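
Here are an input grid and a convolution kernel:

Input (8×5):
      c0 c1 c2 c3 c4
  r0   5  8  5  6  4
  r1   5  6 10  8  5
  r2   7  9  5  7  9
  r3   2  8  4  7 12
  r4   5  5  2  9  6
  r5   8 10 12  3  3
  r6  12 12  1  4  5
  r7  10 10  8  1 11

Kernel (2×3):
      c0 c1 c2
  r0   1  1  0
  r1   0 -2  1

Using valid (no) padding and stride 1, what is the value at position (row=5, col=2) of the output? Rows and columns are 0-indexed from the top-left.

12

The receptive field on the input at this output position is [12 3 3 / 1 4 5]. Elementwise product with the kernel and sum: 12·1 + 3·1 + 4·-2 + 5·1.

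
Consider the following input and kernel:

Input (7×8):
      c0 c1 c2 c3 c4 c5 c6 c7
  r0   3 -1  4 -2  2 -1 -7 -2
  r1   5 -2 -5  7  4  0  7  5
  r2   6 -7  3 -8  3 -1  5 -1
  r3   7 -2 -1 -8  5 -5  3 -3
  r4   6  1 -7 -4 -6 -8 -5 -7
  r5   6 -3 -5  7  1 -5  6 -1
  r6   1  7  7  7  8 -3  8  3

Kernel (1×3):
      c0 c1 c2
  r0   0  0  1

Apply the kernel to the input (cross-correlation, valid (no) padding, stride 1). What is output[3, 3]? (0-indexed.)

The receptive field on the input at this output position is [-8 5 -5]. Elementwise product with the kernel and sum: -5·1.

-5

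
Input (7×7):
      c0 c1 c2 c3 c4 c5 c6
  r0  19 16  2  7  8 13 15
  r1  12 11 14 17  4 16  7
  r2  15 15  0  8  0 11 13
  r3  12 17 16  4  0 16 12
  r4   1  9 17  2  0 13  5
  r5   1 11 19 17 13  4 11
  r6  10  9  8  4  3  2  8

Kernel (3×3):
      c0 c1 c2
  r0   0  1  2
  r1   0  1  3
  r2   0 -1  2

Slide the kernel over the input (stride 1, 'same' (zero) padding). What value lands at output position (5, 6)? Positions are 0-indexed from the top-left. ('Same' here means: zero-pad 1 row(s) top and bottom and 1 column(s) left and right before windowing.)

8

The receptive field on the zero-padded input at this output position is [13 5 0 / 4 11 0 / 2 8 0]. Elementwise product with the kernel and sum: 5·1 + 0·2 + 11·1 + 0·3 + 8·-1 + 0·2.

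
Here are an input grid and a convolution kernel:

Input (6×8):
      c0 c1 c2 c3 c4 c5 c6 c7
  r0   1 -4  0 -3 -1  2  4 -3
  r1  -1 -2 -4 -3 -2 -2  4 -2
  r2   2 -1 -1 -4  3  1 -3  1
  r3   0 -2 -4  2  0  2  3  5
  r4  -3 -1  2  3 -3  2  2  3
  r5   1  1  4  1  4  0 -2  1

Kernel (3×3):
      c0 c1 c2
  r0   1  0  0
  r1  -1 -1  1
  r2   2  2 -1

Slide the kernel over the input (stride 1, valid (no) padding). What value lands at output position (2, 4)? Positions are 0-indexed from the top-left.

0

The receptive field on the input at this output position is [3 1 -3 / 0 2 3 / -3 2 2]. Elementwise product with the kernel and sum: 3·1 + 0·-1 + 2·-1 + 3·1 + -3·2 + 2·2 + 2·-1.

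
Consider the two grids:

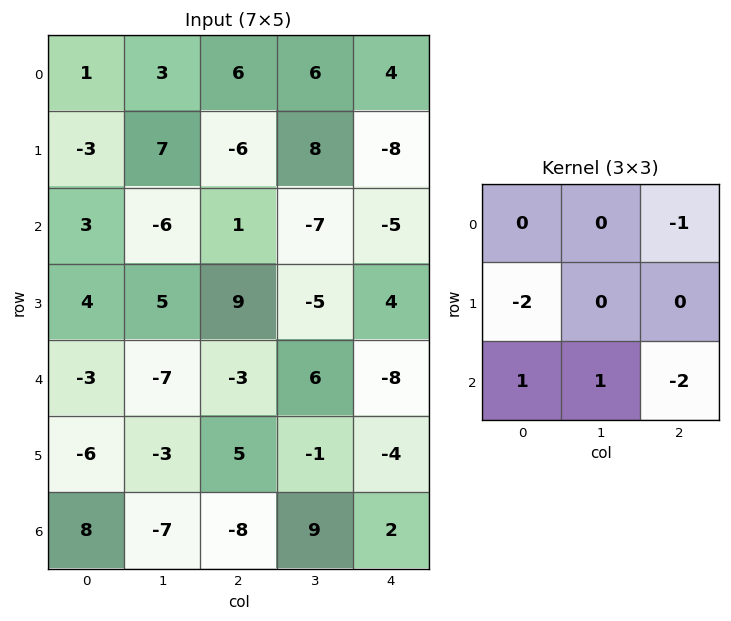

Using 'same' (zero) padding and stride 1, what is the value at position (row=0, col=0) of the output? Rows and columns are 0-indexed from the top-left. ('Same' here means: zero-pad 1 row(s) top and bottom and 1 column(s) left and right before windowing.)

-17

The receptive field on the zero-padded input at this output position is [0 0 0 / 0 1 3 / 0 -3 7]. Elementwise product with the kernel and sum: 0·-1 + 0·-2 + 0·1 + -3·1 + 7·-2.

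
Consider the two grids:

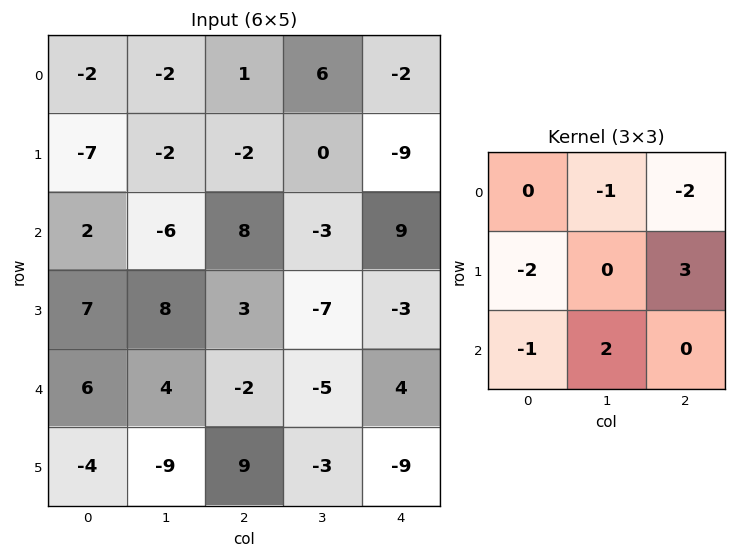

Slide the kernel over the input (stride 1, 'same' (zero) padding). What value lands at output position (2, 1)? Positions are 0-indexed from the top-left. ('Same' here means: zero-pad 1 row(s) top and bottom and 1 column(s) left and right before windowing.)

The receptive field on the zero-padded input at this output position is [-7 -2 -2 / 2 -6 8 / 7 8 3]. Elementwise product with the kernel and sum: -2·-1 + -2·-2 + 2·-2 + 8·3 + 7·-1 + 8·2.

35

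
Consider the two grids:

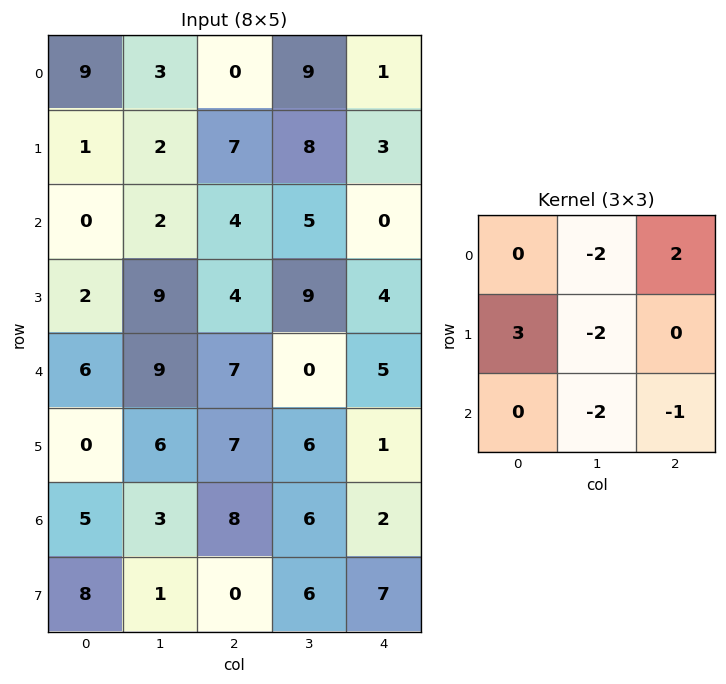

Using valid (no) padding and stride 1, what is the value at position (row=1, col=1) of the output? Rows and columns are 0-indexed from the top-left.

The receptive field on the input at this output position is [2 7 8 / 2 4 5 / 9 4 9]. Elementwise product with the kernel and sum: 7·-2 + 8·2 + 2·3 + 4·-2 + 4·-2 + 9·-1.

-17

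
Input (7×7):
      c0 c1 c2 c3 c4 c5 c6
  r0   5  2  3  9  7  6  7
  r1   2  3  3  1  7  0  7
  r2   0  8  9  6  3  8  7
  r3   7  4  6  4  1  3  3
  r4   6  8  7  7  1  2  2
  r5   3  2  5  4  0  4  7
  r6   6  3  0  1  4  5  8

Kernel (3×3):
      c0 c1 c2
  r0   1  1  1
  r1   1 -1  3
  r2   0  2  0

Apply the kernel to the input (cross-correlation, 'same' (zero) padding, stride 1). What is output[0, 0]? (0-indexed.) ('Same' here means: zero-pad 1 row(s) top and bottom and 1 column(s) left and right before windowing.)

The receptive field on the zero-padded input at this output position is [0 0 0 / 0 5 2 / 0 2 3]. Elementwise product with the kernel and sum: 0·1 + 0·1 + 0·1 + 0·1 + 5·-1 + 2·3 + 2·2.

5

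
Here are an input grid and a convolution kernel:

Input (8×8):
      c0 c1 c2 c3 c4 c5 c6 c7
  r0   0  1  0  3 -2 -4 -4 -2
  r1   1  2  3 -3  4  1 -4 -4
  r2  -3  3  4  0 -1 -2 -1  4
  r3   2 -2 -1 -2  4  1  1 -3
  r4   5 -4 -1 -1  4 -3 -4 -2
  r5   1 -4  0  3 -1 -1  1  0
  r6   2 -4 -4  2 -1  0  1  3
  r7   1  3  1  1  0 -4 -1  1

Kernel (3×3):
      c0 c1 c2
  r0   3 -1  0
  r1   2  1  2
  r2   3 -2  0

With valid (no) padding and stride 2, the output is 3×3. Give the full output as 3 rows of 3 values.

-6 20 0
11 15 28
31 -17 11

Output[0,0]: The receptive field on the input at this output position is [0 1 0 / 1 2 3 / -3 3 4]. Elementwise product with the kernel and sum: 0·3 + 1·-1 + 1·2 + 2·1 + 3·2 + -3·3 + 3·-2.
Output[0,1]: The receptive field on the input at this output position is [0 3 -2 / 3 -3 4 / 4 0 -1]. Elementwise product with the kernel and sum: 0·3 + 3·-1 + 3·2 + -3·1 + 4·2 + 4·3 + 0·-2.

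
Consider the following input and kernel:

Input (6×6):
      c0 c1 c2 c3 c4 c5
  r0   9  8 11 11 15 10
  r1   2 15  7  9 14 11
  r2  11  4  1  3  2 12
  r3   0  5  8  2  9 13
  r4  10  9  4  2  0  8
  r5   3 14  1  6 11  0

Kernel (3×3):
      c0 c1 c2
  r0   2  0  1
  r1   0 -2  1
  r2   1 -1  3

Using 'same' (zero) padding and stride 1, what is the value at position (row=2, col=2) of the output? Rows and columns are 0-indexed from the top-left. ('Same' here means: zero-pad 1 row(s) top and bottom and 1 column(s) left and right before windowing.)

43

The receptive field on the zero-padded input at this output position is [15 7 9 / 4 1 3 / 5 8 2]. Elementwise product with the kernel and sum: 15·2 + 9·1 + 1·-2 + 3·1 + 5·1 + 8·-1 + 2·3.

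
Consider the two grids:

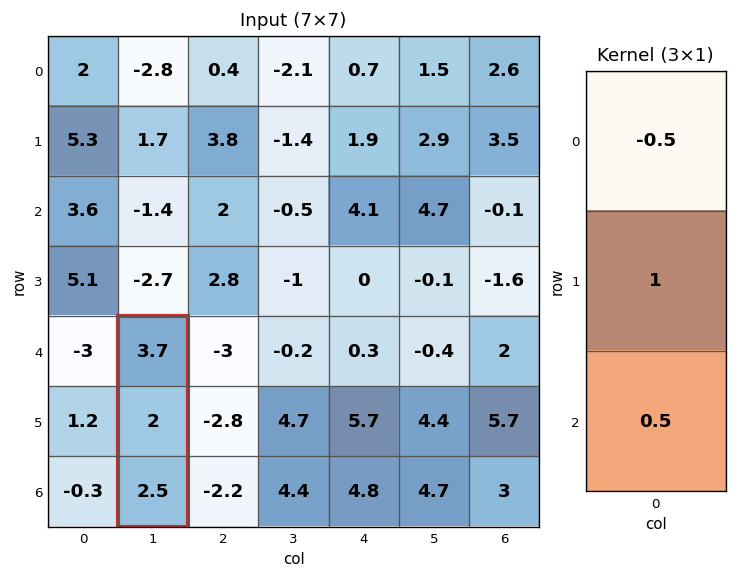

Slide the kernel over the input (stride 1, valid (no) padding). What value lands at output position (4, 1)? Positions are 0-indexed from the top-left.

1.4

The receptive field on the input at this output position is [3.7 / 2 / 2.5]. Elementwise product with the kernel and sum: 3.7·-0.5 + 2·1 + 2.5·0.5.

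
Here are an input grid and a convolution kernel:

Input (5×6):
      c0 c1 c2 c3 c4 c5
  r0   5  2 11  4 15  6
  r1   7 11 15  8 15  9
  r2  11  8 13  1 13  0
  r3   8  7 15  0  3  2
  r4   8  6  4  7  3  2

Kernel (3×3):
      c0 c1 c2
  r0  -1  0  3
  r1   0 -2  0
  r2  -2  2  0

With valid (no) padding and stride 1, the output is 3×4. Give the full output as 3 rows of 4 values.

Output[0,0]: The receptive field on the input at this output position is [5 2 11 / 7 11 15 / 11 8 13]. Elementwise product with the kernel and sum: 5·-1 + 11·3 + 11·-2 + 11·-2 + 8·2.
Output[0,1]: The receptive field on the input at this output position is [2 11 4 / 11 15 8 / 8 13 1]. Elementwise product with the kernel and sum: 2·-1 + 4·3 + 15·-2 + 8·-2 + 13·2.

0 -10 -6 8
20 3 -2 -1
10 -39 32 -15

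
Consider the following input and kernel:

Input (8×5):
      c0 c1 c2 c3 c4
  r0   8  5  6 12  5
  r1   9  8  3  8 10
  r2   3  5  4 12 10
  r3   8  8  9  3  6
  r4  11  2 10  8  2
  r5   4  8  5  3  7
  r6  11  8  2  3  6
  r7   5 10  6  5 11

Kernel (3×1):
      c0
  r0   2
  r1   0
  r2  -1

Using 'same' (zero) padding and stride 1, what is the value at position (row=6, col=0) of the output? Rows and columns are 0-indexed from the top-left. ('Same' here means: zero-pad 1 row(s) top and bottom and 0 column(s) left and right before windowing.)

3

The receptive field on the zero-padded input at this output position is [4 / 11 / 5]. Elementwise product with the kernel and sum: 4·2 + 5·-1.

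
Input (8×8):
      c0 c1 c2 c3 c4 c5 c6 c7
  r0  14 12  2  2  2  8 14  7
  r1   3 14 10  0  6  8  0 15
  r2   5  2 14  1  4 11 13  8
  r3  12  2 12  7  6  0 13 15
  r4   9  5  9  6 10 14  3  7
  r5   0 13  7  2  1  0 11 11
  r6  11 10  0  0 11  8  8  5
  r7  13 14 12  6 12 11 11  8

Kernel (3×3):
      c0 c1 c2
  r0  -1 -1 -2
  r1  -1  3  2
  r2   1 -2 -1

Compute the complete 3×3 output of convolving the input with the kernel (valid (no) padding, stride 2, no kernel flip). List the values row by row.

Output[0,0]: The receptive field on the input at this output position is [14 12 2 / 3 14 10 / 5 2 14]. Elementwise product with the kernel and sum: 14·-1 + 12·-1 + 2·-2 + 3·-1 + 14·3 + 10·2 + 5·1 + 2·-2 + 14·-1.
Output[0,1]: The receptive field on the input at this output position is [2 2 2 / 10 0 6 / 14 1 4]. Elementwise product with the kernel and sum: 2·-1 + 2·-1 + 2·-2 + 10·-1 + 0·3 + 6·2 + 14·1 + 1·-2 + 4·-1.

16 2 -51
-27 -15 -42
12 -45 -22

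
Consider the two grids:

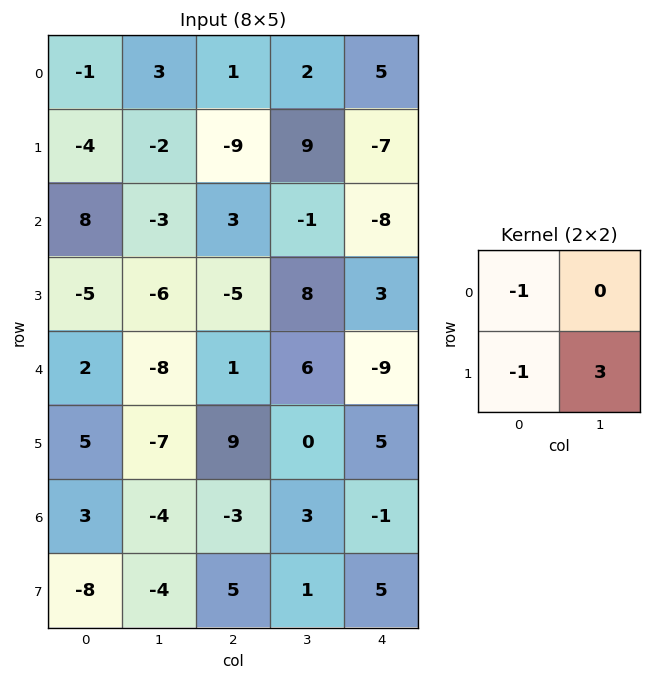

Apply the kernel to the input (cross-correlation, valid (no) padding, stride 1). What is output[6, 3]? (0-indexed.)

11

The receptive field on the input at this output position is [3 -1 / 1 5]. Elementwise product with the kernel and sum: 3·-1 + 1·-1 + 5·3.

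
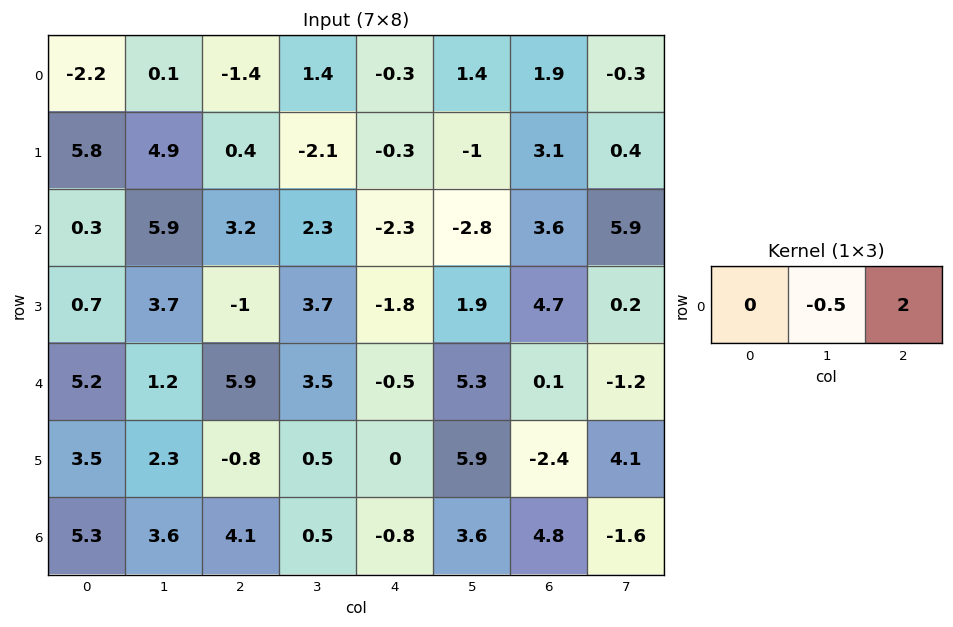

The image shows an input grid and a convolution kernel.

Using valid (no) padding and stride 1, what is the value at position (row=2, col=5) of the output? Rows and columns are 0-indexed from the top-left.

10

The receptive field on the input at this output position is [-2.8 3.6 5.9]. Elementwise product with the kernel and sum: 3.6·-0.5 + 5.9·2.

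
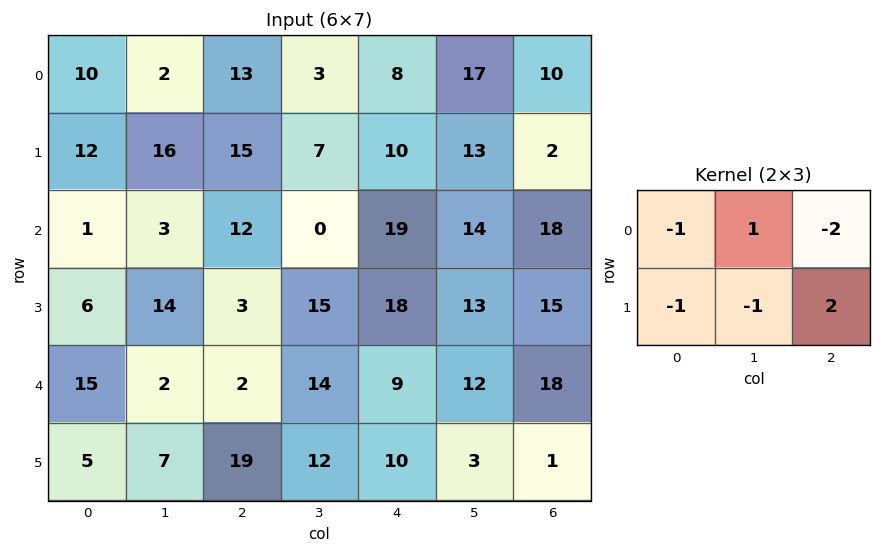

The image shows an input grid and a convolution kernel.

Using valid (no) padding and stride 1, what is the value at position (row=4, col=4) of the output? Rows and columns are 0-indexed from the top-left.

-44

The receptive field on the input at this output position is [9 12 18 / 10 3 1]. Elementwise product with the kernel and sum: 9·-1 + 12·1 + 18·-2 + 10·-1 + 3·-1 + 1·2.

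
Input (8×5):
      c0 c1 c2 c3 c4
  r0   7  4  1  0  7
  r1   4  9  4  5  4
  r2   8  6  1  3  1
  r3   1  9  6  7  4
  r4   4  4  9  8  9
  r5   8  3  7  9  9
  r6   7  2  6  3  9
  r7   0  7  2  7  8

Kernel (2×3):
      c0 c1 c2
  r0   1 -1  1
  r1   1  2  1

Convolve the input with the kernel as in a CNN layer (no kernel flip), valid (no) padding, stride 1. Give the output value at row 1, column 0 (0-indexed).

20

The receptive field on the input at this output position is [4 9 4 / 8 6 1]. Elementwise product with the kernel and sum: 4·1 + 9·-1 + 4·1 + 8·1 + 6·2 + 1·1.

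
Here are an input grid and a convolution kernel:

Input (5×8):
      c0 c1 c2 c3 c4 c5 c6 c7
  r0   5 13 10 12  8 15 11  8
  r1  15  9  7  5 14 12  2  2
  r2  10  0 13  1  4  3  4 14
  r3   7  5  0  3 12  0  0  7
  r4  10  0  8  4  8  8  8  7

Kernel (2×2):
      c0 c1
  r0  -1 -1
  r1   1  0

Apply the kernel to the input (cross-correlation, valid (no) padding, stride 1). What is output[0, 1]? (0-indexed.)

The receptive field on the input at this output position is [13 10 / 9 7]. Elementwise product with the kernel and sum: 13·-1 + 10·-1 + 9·1.

-14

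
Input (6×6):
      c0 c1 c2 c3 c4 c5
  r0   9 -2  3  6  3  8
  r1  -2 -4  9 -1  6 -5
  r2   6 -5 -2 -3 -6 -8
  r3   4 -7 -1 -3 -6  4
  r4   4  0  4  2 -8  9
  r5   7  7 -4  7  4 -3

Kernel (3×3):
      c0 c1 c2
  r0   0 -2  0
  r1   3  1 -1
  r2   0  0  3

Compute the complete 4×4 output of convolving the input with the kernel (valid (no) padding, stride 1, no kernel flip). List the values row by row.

-21 -17 -10 -22
20 -41 -19 -7
28 -9 -18 20
10 25 40 -8

Output[0,0]: The receptive field on the input at this output position is [9 -2 3 / -2 -4 9 / 6 -5 -2]. Elementwise product with the kernel and sum: -2·-2 + -2·3 + -4·1 + 9·-1 + -2·3.
Output[0,1]: The receptive field on the input at this output position is [-2 3 6 / -4 9 -1 / -5 -2 -3]. Elementwise product with the kernel and sum: 3·-2 + -4·3 + 9·1 + -1·-1 + -3·3.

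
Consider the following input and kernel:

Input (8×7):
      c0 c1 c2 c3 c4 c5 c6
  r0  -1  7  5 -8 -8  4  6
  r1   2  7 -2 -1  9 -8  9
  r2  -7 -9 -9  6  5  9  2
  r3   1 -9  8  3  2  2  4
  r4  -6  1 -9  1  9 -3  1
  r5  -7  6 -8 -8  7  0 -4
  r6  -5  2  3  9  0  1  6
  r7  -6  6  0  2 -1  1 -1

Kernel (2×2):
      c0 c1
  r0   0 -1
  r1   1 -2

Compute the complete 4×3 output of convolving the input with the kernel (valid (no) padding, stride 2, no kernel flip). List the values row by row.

-19 8 21
28 -4 -11
-20 7 10
-20 -13 -4

Output[0,0]: The receptive field on the input at this output position is [-1 7 / 2 7]. Elementwise product with the kernel and sum: 7·-1 + 2·1 + 7·-2.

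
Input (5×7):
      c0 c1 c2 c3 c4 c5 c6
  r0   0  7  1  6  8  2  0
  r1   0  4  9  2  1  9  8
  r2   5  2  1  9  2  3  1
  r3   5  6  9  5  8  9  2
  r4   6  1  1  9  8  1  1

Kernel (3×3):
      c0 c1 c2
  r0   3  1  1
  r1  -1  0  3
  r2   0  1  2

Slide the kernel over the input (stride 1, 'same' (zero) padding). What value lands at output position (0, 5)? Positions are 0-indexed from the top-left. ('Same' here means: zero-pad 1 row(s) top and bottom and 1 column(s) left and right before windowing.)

17

The receptive field on the zero-padded input at this output position is [0 0 0 / 8 2 0 / 1 9 8]. Elementwise product with the kernel and sum: 0·3 + 0·1 + 0·1 + 8·-1 + 0·3 + 9·1 + 8·2.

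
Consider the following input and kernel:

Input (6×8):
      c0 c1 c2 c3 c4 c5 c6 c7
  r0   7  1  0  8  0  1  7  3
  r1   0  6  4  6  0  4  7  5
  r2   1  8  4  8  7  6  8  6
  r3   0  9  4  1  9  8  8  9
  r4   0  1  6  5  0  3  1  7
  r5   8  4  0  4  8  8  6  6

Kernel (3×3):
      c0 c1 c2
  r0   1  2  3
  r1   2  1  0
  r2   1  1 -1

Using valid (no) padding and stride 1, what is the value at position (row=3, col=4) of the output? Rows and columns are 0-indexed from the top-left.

The receptive field on the input at this output position is [9 8 8 / 0 3 1 / 8 8 6]. Elementwise product with the kernel and sum: 9·1 + 8·2 + 8·3 + 0·2 + 3·1 + 8·1 + 8·1 + 6·-1.

62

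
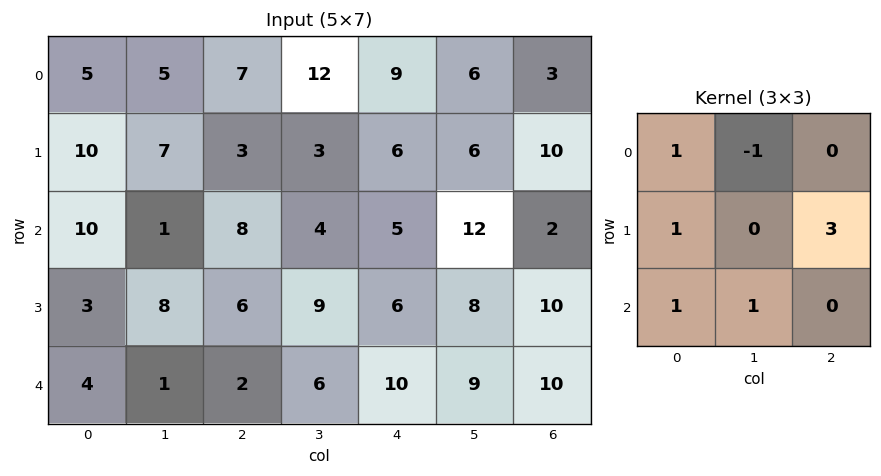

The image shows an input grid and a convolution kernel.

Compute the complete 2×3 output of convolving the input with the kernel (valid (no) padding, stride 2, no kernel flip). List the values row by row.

Output[0,0]: The receptive field on the input at this output position is [5 5 7 / 10 7 3 / 10 1 8]. Elementwise product with the kernel and sum: 5·1 + 5·-1 + 10·1 + 3·3 + 10·1 + 1·1.
Output[0,1]: The receptive field on the input at this output position is [7 12 9 / 3 3 6 / 8 4 5]. Elementwise product with the kernel and sum: 7·1 + 12·-1 + 3·1 + 6·3 + 8·1 + 4·1.

30 28 56
35 36 48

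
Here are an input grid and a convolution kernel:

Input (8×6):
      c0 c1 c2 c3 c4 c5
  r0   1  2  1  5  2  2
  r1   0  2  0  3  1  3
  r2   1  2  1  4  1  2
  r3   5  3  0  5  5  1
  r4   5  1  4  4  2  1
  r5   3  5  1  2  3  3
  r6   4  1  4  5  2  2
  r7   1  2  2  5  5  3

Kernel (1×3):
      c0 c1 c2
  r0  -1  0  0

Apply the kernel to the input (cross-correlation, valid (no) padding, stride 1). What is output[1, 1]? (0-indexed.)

-2

The receptive field on the input at this output position is [2 0 3]. Elementwise product with the kernel and sum: 2·-1.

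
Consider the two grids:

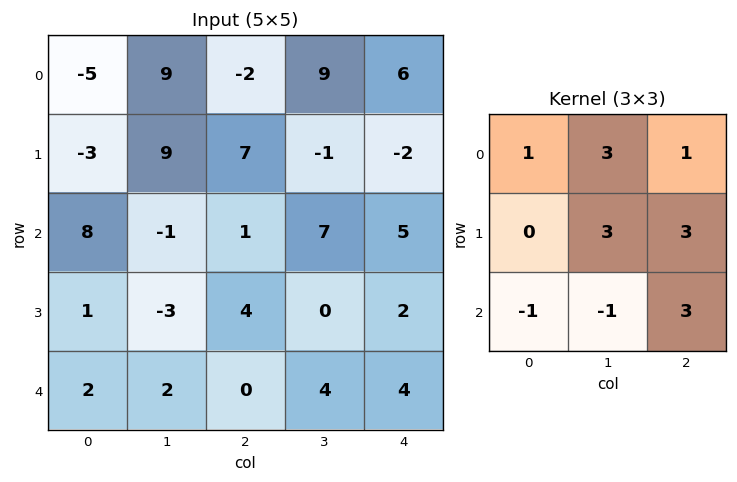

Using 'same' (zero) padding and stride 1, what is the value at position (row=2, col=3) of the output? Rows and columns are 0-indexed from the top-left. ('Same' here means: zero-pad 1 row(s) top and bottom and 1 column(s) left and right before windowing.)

The receptive field on the zero-padded input at this output position is [7 -1 -2 / 1 7 5 / 4 0 2]. Elementwise product with the kernel and sum: 7·1 + -1·3 + -2·1 + 7·3 + 5·3 + 4·-1 + 0·-1 + 2·3.

40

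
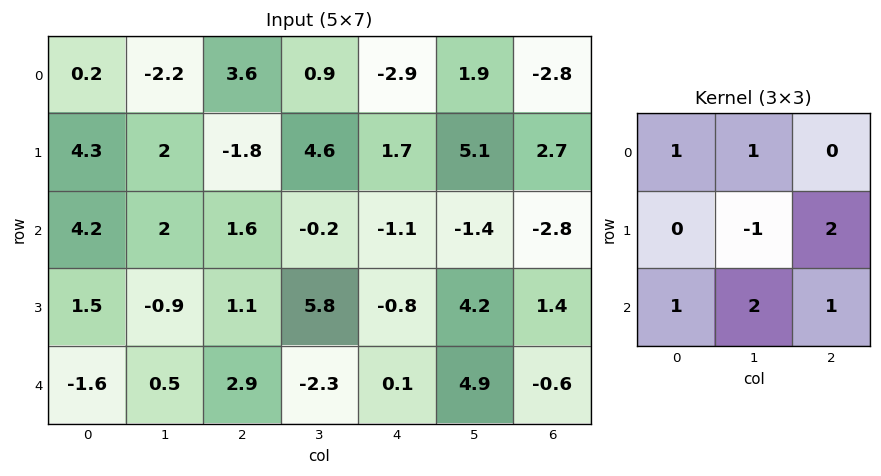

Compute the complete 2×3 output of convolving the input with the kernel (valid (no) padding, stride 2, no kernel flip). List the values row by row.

Output[0,0]: The receptive field on the input at this output position is [0.2 -2.2 3.6 / 4.3 2 -1.8 / 4.2 2 1.6]. Elementwise product with the kernel and sum: 0.2·1 + -2.2·1 + 2·-1 + -1.8·2 + 4.2·1 + 2·2 + 1.6·1.

2.2 3.4 -7.4
11.6 -7.6 5.4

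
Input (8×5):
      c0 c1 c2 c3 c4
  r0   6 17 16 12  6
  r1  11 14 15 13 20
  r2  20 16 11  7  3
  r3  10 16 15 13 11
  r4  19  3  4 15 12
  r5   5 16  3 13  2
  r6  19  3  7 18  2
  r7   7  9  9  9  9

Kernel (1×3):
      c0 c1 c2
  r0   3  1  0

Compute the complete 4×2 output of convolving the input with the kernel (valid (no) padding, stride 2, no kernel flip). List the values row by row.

35 60
76 40
60 27
60 39

Output[0,0]: The receptive field on the input at this output position is [6 17 16]. Elementwise product with the kernel and sum: 6·3 + 17·1.
Output[0,1]: The receptive field on the input at this output position is [16 12 6]. Elementwise product with the kernel and sum: 16·3 + 12·1.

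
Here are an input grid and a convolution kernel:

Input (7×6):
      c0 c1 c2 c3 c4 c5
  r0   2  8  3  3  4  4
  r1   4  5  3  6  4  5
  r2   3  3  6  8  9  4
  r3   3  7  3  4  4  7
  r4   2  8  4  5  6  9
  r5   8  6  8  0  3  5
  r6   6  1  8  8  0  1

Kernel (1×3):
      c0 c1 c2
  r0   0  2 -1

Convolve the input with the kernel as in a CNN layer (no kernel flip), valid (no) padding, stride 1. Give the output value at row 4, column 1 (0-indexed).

3

The receptive field on the input at this output position is [8 4 5]. Elementwise product with the kernel and sum: 4·2 + 5·-1.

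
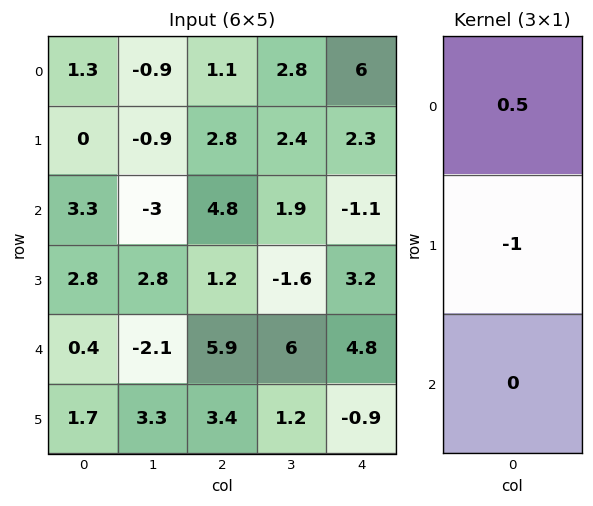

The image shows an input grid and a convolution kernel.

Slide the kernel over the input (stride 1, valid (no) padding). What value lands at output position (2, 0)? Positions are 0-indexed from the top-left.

-1.15

The receptive field on the input at this output position is [3.3 / 2.8 / 0.4]. Elementwise product with the kernel and sum: 3.3·0.5 + 2.8·-1.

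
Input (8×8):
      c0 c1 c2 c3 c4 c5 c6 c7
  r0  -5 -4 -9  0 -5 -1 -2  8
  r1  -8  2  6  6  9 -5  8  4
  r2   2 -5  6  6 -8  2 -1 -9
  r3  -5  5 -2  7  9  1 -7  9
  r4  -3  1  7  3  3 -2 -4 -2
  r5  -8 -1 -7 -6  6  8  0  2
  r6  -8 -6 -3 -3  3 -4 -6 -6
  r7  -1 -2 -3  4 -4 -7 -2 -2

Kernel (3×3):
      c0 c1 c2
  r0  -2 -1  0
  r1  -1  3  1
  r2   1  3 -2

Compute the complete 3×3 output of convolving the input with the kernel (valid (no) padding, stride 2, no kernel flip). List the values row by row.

Output[0,0]: The receptive field on the input at this output position is [-5 -4 -9 / -8 2 6 / 2 -5 6]. Elementwise product with the kernel and sum: -5·-2 + -4·-1 + -8·-1 + 2·3 + 6·1 + 2·1 + -5·3 + 6·-2.
Output[0,1]: The receptive field on the input at this output position is [-9 0 -5 / 6 6 9 / 6 6 -8]. Elementwise product with the kernel and sum: -9·-2 + 0·-1 + 6·-1 + 6·3 + 9·1 + 6·1 + 6·3 + -8·-2.

9 79 -5
5 24 6
-17 -40 17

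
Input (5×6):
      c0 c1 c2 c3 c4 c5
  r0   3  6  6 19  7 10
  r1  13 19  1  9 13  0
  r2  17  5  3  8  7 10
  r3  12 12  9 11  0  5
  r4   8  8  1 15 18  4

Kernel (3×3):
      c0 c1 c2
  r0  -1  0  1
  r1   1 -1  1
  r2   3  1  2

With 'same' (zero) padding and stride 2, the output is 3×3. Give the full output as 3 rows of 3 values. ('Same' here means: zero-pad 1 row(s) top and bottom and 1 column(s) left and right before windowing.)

54 95 62
43 67 45
12 21 -5

Output[0,0]: The receptive field on the zero-padded input at this output position is [0 0 0 / 0 3 6 / 0 13 19]. Elementwise product with the kernel and sum: 0·-1 + 0·1 + 0·1 + 3·-1 + 6·1 + 0·3 + 13·1 + 19·2.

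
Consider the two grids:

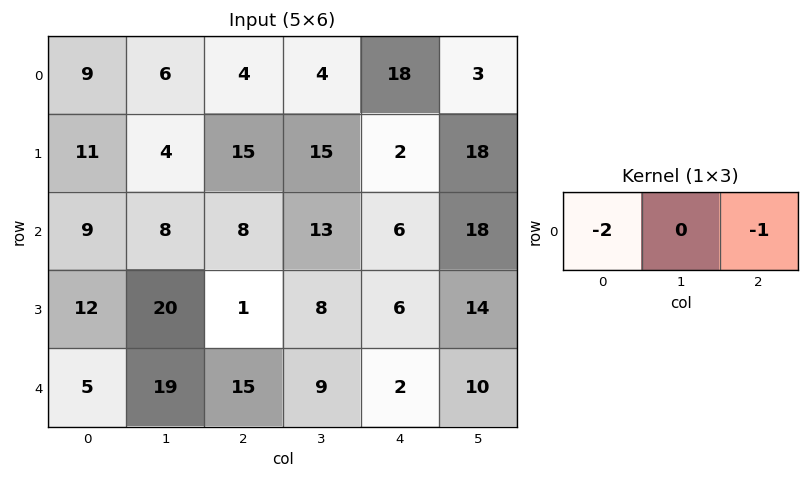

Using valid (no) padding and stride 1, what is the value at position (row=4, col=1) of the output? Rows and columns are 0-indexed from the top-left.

-47

The receptive field on the input at this output position is [19 15 9]. Elementwise product with the kernel and sum: 19·-2 + 9·-1.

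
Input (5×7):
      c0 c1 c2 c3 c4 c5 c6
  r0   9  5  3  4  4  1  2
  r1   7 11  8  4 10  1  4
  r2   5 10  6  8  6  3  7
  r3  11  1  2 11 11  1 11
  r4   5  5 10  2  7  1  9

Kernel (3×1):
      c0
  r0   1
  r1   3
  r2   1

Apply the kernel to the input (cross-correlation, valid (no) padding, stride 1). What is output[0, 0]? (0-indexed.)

35

The receptive field on the input at this output position is [9 / 7 / 5]. Elementwise product with the kernel and sum: 9·1 + 7·3 + 5·1.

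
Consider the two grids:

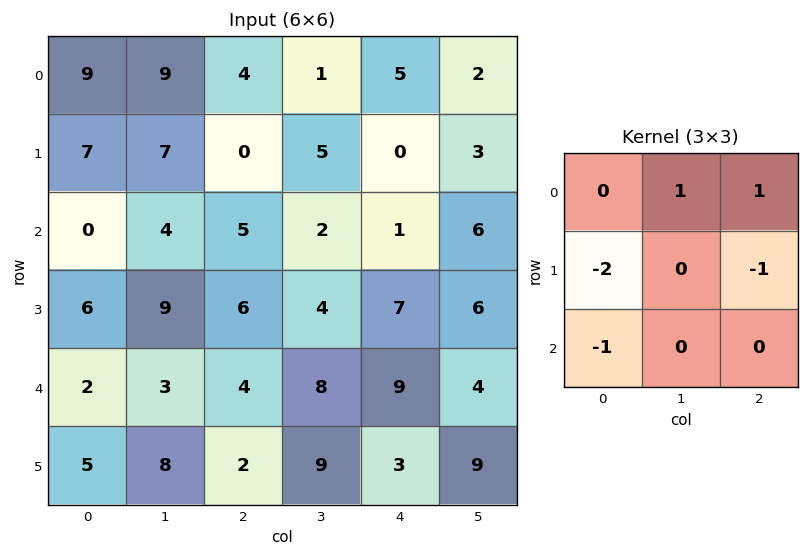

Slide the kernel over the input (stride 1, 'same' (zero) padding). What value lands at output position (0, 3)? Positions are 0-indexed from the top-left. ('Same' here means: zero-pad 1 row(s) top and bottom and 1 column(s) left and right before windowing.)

The receptive field on the zero-padded input at this output position is [0 0 0 / 4 1 5 / 0 5 0]. Elementwise product with the kernel and sum: 0·1 + 0·1 + 4·-2 + 5·-1 + 0·-1.

-13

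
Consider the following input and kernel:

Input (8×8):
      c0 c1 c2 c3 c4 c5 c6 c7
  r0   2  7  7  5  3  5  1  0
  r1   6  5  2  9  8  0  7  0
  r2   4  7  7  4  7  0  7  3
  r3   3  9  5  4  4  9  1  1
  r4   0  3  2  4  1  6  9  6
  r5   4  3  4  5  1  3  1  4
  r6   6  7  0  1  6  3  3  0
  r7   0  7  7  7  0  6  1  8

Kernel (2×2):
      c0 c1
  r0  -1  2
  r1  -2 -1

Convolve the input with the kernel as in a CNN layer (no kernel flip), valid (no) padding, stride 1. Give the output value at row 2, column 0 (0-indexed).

The receptive field on the input at this output position is [4 7 / 3 9]. Elementwise product with the kernel and sum: 4·-1 + 7·2 + 3·-2 + 9·-1.

-5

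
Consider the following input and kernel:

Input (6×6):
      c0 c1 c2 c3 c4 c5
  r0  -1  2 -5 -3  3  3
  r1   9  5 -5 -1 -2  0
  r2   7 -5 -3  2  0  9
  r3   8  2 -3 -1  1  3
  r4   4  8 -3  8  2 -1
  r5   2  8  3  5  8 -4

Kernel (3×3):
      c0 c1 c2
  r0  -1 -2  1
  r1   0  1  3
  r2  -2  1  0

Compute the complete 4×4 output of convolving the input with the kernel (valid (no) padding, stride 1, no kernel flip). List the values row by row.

-37 4 15 -6
-52 0 12 35
-7 -12 15 3
-12 11 19 -1

Output[0,0]: The receptive field on the input at this output position is [-1 2 -5 / 9 5 -5 / 7 -5 -3]. Elementwise product with the kernel and sum: -1·-1 + 2·-2 + -5·1 + 5·1 + -5·3 + 7·-2 + -5·1.
Output[0,1]: The receptive field on the input at this output position is [2 -5 -3 / 5 -5 -1 / -5 -3 2]. Elementwise product with the kernel and sum: 2·-1 + -5·-2 + -3·1 + -5·1 + -1·3 + -5·-2 + -3·1.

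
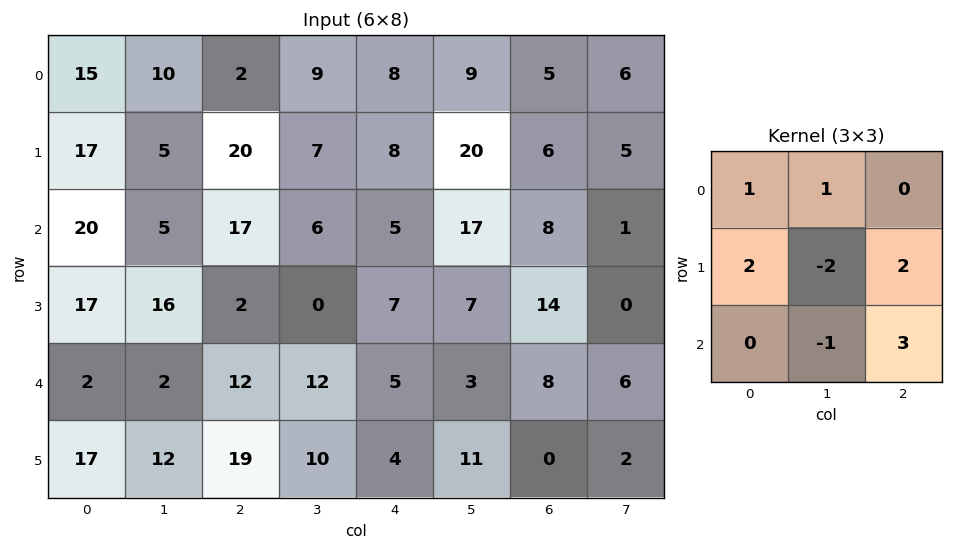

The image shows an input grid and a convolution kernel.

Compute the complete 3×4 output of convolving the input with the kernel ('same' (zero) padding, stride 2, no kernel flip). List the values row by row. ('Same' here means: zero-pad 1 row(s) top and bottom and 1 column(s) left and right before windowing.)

Output[0,0]: The receptive field on the zero-padded input at this output position is [0 0 0 / 0 15 10 / 0 17 5]. Elementwise product with the kernel and sum: 0·1 + 0·1 + 0·2 + 15·-2 + 10·2 + 17·-1 + 5·3.

-12 35 72 29
18 11 65 32
36 33 56 29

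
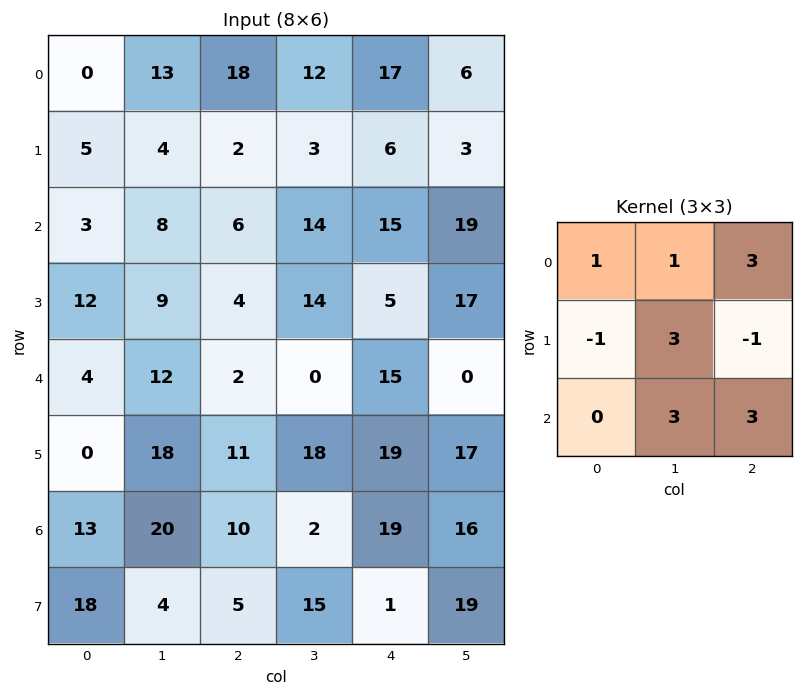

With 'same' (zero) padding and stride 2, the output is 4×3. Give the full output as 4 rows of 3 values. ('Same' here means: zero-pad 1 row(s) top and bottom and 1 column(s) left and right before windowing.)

14 44 60
81 65 96
93 136 223
139 151 187

Output[0,0]: The receptive field on the zero-padded input at this output position is [0 0 0 / 0 0 13 / 0 5 4]. Elementwise product with the kernel and sum: 0·1 + 0·1 + 0·3 + 0·-1 + 0·3 + 13·-1 + 5·3 + 4·3.
Output[0,1]: The receptive field on the zero-padded input at this output position is [0 0 0 / 13 18 12 / 4 2 3]. Elementwise product with the kernel and sum: 0·1 + 0·1 + 0·3 + 13·-1 + 18·3 + 12·-1 + 2·3 + 3·3.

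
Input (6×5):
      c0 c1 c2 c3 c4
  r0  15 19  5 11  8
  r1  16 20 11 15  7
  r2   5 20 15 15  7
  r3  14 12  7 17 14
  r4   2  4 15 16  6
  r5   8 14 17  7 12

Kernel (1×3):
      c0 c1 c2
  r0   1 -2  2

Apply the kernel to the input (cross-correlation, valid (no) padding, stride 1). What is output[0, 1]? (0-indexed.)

The receptive field on the input at this output position is [19 5 11]. Elementwise product with the kernel and sum: 19·1 + 5·-2 + 11·2.

31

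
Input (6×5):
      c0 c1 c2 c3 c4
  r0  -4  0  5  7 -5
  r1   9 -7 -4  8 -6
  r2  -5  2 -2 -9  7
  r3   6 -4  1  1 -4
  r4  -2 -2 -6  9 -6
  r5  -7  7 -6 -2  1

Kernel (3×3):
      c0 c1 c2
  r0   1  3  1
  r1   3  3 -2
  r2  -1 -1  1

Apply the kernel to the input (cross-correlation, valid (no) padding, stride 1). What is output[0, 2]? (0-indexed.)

63

The receptive field on the input at this output position is [5 7 -5 / -4 8 -6 / -2 -9 7]. Elementwise product with the kernel and sum: 5·1 + 7·3 + -5·1 + -4·3 + 8·3 + -6·-2 + -2·-1 + -9·-1 + 7·1.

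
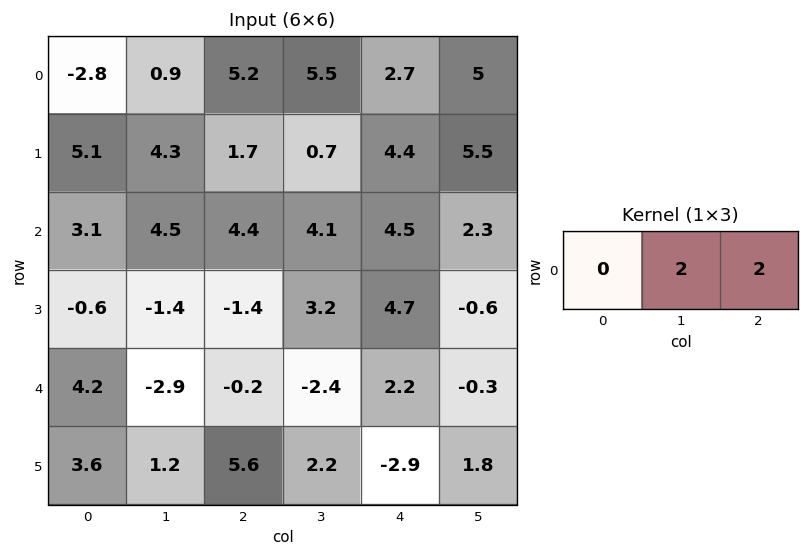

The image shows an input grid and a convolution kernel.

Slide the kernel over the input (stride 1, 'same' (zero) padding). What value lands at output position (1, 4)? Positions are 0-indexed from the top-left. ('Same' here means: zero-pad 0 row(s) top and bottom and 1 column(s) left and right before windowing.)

19.8

The receptive field on the zero-padded input at this output position is [0.7 4.4 5.5]. Elementwise product with the kernel and sum: 4.4·2 + 5.5·2.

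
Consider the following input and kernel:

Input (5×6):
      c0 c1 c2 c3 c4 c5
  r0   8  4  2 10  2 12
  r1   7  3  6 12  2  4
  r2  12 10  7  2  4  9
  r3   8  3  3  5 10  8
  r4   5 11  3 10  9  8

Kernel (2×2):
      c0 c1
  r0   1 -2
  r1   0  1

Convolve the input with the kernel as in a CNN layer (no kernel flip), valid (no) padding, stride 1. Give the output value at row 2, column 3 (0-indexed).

The receptive field on the input at this output position is [2 4 / 5 10]. Elementwise product with the kernel and sum: 2·1 + 4·-2 + 10·1.

4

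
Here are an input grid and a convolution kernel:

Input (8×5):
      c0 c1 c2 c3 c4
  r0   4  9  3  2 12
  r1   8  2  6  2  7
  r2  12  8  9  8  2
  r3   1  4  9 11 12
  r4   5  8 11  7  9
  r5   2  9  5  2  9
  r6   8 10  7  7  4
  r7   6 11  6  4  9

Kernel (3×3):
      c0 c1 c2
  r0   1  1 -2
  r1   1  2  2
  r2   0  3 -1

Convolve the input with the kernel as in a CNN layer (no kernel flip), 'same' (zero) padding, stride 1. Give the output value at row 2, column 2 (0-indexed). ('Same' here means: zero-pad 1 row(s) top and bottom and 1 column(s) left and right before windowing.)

62

The receptive field on the zero-padded input at this output position is [2 6 2 / 8 9 8 / 4 9 11]. Elementwise product with the kernel and sum: 2·1 + 6·1 + 2·-2 + 8·1 + 9·2 + 8·2 + 9·3 + 11·-1.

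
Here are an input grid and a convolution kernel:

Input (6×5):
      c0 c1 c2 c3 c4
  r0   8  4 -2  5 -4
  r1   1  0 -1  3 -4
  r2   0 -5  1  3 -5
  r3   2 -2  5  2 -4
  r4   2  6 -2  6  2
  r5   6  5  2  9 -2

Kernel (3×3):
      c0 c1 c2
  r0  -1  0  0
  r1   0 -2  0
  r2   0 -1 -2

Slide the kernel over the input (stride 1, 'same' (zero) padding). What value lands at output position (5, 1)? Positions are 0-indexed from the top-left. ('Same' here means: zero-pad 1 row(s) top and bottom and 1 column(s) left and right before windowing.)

The receptive field on the zero-padded input at this output position is [2 6 -2 / 6 5 2 / 0 0 0]. Elementwise product with the kernel and sum: 2·-1 + 5·-2 + 0·-1 + 0·-2.

-12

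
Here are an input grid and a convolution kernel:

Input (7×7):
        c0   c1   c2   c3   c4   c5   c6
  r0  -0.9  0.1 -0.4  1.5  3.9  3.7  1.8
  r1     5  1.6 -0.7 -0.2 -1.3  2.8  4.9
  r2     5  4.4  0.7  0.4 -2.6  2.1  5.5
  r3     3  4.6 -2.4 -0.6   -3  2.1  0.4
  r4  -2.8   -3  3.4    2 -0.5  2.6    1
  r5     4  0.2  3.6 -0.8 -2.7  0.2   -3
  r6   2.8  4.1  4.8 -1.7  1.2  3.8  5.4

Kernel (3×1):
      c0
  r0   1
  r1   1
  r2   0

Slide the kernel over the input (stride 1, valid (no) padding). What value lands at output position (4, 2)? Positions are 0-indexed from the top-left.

7

The receptive field on the input at this output position is [3.4 / 3.6 / 4.8]. Elementwise product with the kernel and sum: 3.4·1 + 3.6·1.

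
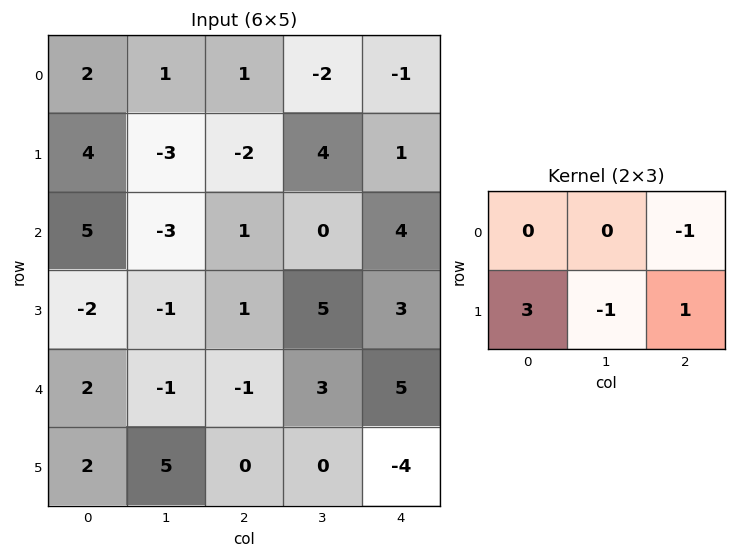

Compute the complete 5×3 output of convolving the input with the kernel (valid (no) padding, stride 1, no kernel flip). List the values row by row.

Output[0,0]: The receptive field on the input at this output position is [2 1 1 / 4 -3 -2]. Elementwise product with the kernel and sum: 1·-1 + 4·3 + -3·-1 + -2·1.

12 -1 -8
21 -14 6
-5 1 -3
5 -4 -4
2 12 -9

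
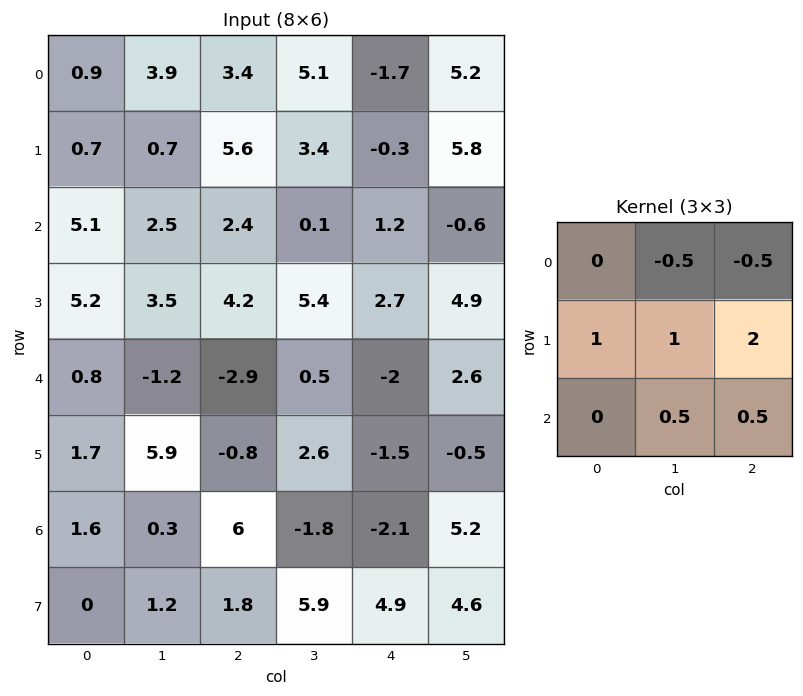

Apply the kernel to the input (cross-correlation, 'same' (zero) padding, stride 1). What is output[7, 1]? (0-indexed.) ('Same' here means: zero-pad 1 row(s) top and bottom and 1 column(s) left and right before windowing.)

1.65

The receptive field on the zero-padded input at this output position is [1.6 0.3 6 / 0 1.2 1.8 / 0 0 0]. Elementwise product with the kernel and sum: 0.3·-0.5 + 6·-0.5 + 0·1 + 1.2·1 + 1.8·2 + 0·0.5 + 0·0.5.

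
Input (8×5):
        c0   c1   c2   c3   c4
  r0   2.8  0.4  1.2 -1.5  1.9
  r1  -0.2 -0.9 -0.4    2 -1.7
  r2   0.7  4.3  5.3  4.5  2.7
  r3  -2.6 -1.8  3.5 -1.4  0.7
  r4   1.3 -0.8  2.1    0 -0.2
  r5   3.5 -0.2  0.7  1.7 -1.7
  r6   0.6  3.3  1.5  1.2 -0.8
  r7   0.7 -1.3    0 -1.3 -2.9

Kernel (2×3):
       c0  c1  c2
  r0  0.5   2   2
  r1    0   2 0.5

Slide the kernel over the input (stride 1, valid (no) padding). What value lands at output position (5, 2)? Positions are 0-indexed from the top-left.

2.35

The receptive field on the input at this output position is [0.7 1.7 -1.7 / 1.5 1.2 -0.8]. Elementwise product with the kernel and sum: 0.7·0.5 + 1.7·2 + -1.7·2 + 1.2·2 + -0.8·0.5.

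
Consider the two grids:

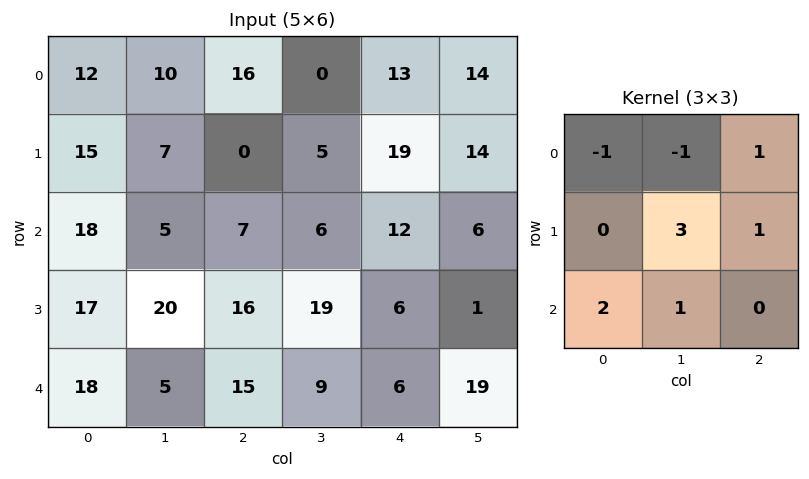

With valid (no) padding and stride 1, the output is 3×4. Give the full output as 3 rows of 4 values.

56 -4 51 96
54 81 95 76
101 86 101 31

Output[0,0]: The receptive field on the input at this output position is [12 10 16 / 15 7 0 / 18 5 7]. Elementwise product with the kernel and sum: 12·-1 + 10·-1 + 16·1 + 7·3 + 0·1 + 18·2 + 5·1.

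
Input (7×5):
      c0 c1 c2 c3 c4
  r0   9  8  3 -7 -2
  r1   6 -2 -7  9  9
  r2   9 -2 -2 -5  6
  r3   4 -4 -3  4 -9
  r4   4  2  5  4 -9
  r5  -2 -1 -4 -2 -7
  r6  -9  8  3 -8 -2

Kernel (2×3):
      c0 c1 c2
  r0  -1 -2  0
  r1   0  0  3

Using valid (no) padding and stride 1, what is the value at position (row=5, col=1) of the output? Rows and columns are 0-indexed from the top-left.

-15

The receptive field on the input at this output position is [-1 -4 -2 / 8 3 -8]. Elementwise product with the kernel and sum: -1·-1 + -4·-2 + -8·3.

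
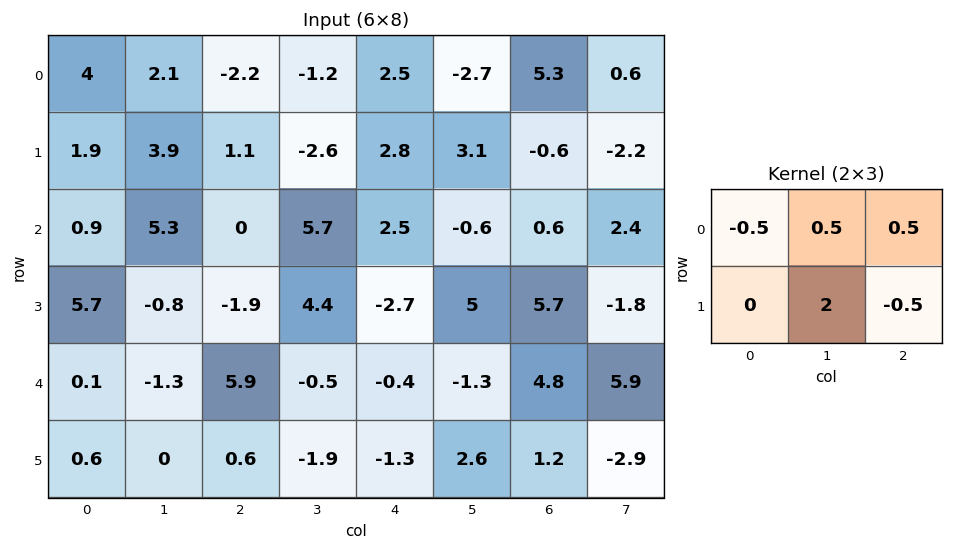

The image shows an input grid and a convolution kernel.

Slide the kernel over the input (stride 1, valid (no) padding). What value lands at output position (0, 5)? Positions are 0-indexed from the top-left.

4.2

The receptive field on the input at this output position is [-2.7 5.3 0.6 / 3.1 -0.6 -2.2]. Elementwise product with the kernel and sum: -2.7·-0.5 + 5.3·0.5 + 0.6·0.5 + -0.6·2 + -2.2·-0.5.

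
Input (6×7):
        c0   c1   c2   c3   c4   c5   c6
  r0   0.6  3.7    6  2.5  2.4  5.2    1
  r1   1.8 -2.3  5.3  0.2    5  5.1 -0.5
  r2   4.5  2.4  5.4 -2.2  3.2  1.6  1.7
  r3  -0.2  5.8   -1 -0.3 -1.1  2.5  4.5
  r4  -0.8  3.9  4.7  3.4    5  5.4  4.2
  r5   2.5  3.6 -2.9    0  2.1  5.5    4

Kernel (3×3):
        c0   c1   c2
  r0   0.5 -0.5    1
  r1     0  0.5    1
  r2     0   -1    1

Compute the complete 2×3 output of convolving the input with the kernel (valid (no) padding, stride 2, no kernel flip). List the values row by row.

11.6 14.65 1.75
9.15 7.35 7.05

Output[0,0]: The receptive field on the input at this output position is [0.6 3.7 6 / 1.8 -2.3 5.3 / 4.5 2.4 5.4]. Elementwise product with the kernel and sum: 0.6·0.5 + 3.7·-0.5 + 6·1 + -2.3·0.5 + 5.3·1 + 2.4·-1 + 5.4·1.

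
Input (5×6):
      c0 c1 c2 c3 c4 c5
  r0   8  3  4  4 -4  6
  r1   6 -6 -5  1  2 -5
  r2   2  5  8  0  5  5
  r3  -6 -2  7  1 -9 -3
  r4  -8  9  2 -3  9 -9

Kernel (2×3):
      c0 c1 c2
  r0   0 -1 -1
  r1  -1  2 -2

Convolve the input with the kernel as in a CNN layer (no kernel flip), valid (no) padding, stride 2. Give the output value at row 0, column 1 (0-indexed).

The receptive field on the input at this output position is [4 4 -4 / -5 1 2]. Elementwise product with the kernel and sum: 4·-1 + -4·-1 + -5·-1 + 1·2 + 2·-2.

3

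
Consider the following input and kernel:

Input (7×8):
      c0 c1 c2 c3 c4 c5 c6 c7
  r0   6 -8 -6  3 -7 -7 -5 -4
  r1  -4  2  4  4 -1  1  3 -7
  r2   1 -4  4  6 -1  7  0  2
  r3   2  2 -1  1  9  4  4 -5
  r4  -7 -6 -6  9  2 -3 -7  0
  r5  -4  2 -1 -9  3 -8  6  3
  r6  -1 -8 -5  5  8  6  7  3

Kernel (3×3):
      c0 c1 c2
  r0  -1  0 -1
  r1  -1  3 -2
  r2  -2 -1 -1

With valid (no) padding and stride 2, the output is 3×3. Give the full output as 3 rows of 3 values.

0 10 5
27 -16 2
40 -31 -63

Output[0,0]: The receptive field on the input at this output position is [6 -8 -6 / -4 2 4 / 1 -4 4]. Elementwise product with the kernel and sum: 6·-1 + -6·-1 + -4·-1 + 2·3 + 4·-2 + 1·-2 + -4·-1 + 4·-1.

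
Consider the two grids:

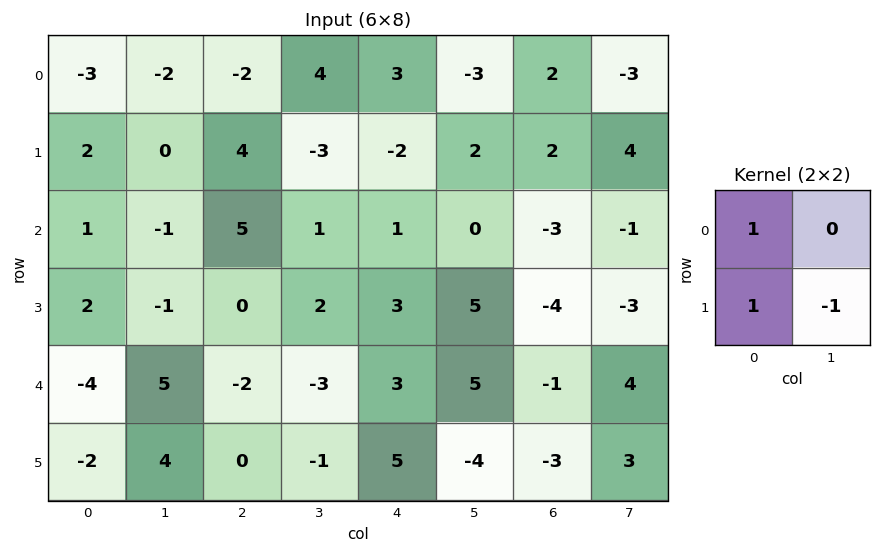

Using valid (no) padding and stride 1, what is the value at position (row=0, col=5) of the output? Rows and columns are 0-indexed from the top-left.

The receptive field on the input at this output position is [-3 2 / 2 2]. Elementwise product with the kernel and sum: -3·1 + 2·1 + 2·-1.

-3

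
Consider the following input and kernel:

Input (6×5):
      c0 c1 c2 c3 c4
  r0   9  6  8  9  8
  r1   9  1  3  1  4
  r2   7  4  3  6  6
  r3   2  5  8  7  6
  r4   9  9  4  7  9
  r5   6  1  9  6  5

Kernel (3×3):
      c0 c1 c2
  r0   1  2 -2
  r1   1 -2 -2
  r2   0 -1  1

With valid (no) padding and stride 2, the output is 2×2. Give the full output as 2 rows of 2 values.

Output[0,0]: The receptive field on the input at this output position is [9 6 8 / 9 1 3 / 7 4 3]. Elementwise product with the kernel and sum: 9·1 + 6·2 + 8·-2 + 9·1 + 1·-2 + 3·-2 + 4·-1 + 3·1.

5 3
-20 -13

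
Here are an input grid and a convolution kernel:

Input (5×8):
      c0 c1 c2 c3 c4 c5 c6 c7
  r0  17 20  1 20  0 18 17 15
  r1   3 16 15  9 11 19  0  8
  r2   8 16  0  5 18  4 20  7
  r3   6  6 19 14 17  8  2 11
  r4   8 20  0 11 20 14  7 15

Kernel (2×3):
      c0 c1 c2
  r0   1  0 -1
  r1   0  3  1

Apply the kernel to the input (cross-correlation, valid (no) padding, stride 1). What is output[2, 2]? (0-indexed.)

41

The receptive field on the input at this output position is [0 5 18 / 19 14 17]. Elementwise product with the kernel and sum: 0·1 + 18·-1 + 14·3 + 17·1.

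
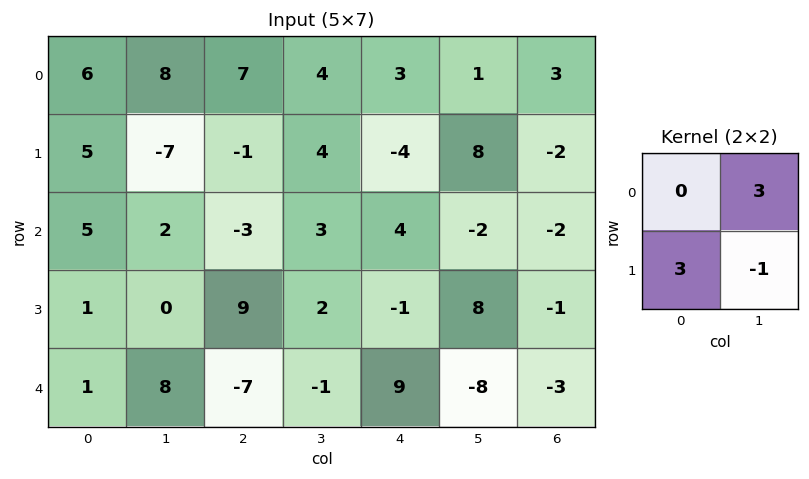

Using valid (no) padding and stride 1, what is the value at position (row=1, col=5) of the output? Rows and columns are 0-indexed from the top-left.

The receptive field on the input at this output position is [8 -2 / -2 -2]. Elementwise product with the kernel and sum: -2·3 + -2·3 + -2·-1.

-10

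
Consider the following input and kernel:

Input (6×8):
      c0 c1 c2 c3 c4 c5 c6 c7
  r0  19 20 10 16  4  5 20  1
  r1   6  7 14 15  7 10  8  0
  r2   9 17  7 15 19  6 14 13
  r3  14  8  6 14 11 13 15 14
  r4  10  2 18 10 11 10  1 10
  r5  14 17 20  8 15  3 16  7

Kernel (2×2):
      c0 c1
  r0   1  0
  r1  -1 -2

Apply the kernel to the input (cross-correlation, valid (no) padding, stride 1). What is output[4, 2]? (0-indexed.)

The receptive field on the input at this output position is [18 10 / 20 8]. Elementwise product with the kernel and sum: 18·1 + 20·-1 + 8·-2.

-18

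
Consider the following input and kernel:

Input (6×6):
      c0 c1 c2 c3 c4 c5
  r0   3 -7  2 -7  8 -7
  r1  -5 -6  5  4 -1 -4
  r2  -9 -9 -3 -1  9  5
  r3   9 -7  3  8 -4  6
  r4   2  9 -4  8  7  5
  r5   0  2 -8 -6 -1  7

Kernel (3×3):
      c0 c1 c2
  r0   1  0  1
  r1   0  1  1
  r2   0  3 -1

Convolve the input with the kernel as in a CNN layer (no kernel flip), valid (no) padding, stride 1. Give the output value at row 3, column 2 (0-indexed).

The receptive field on the input at this output position is [3 8 -4 / -4 8 7 / -8 -6 -1]. Elementwise product with the kernel and sum: 3·1 + -4·1 + 8·1 + 7·1 + -6·3 + -1·-1.

-3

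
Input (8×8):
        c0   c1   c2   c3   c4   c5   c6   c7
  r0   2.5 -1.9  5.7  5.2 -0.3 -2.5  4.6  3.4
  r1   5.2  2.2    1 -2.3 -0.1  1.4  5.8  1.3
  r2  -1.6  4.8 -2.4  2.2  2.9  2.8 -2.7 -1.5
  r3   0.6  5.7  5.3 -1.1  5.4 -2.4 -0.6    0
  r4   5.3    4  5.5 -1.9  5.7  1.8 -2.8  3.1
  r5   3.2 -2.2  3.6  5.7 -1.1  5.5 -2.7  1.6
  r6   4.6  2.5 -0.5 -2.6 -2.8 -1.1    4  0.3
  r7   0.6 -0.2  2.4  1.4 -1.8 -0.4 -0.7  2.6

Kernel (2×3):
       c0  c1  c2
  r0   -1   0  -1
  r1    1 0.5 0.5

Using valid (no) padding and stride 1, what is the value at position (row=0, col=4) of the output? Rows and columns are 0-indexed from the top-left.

-0.8

The receptive field on the input at this output position is [-0.3 -2.5 4.6 / -0.1 1.4 5.8]. Elementwise product with the kernel and sum: -0.3·-1 + 4.6·-1 + -0.1·1 + 1.4·0.5 + 5.8·0.5.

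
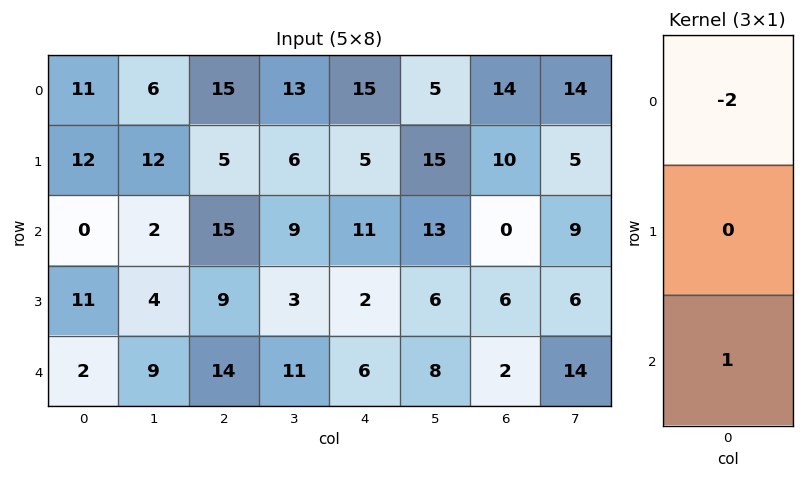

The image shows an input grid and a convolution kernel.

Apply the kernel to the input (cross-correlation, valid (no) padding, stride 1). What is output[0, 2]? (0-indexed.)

-15

The receptive field on the input at this output position is [15 / 5 / 15]. Elementwise product with the kernel and sum: 15·-2 + 15·1.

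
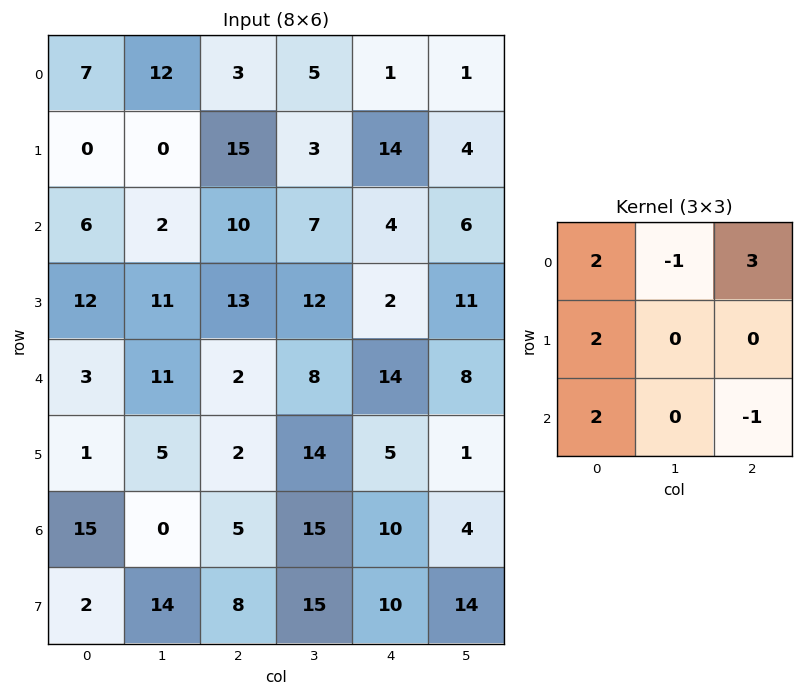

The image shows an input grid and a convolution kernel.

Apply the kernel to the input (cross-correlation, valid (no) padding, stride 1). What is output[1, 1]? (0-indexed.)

The receptive field on the input at this output position is [0 15 3 / 2 10 7 / 11 13 12]. Elementwise product with the kernel and sum: 0·2 + 15·-1 + 3·3 + 2·2 + 11·2 + 12·-1.

8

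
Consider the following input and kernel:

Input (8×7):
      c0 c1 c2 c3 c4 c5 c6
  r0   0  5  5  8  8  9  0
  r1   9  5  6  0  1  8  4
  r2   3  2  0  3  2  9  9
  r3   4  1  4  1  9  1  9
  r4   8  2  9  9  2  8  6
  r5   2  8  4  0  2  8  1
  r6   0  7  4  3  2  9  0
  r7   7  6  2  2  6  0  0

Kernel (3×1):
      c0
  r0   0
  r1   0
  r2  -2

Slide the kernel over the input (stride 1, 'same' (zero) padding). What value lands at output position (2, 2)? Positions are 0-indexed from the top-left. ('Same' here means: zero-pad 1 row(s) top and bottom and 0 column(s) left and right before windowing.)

The receptive field on the zero-padded input at this output position is [6 / 0 / 4]. Elementwise product with the kernel and sum: 4·-2.

-8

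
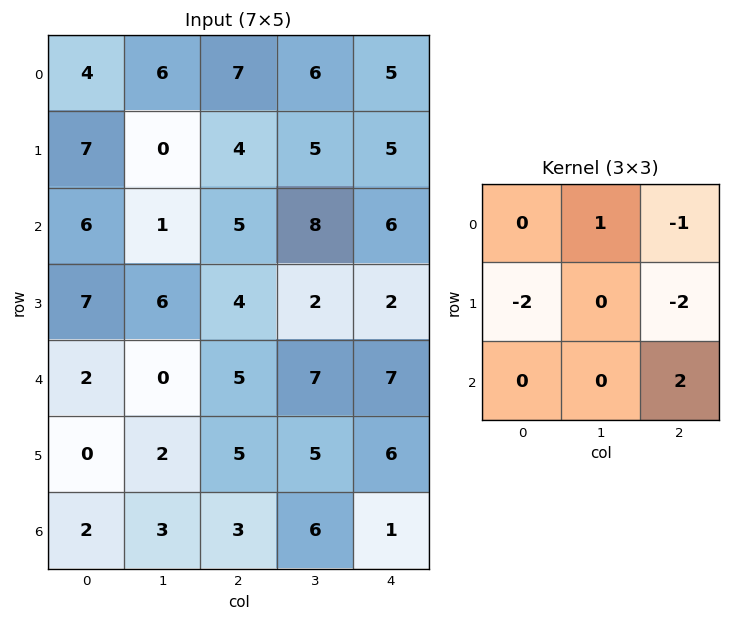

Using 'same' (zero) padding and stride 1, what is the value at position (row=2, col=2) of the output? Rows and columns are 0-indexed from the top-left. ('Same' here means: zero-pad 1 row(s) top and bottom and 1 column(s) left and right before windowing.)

-15

The receptive field on the zero-padded input at this output position is [0 4 5 / 1 5 8 / 6 4 2]. Elementwise product with the kernel and sum: 4·1 + 5·-1 + 1·-2 + 8·-2 + 2·2.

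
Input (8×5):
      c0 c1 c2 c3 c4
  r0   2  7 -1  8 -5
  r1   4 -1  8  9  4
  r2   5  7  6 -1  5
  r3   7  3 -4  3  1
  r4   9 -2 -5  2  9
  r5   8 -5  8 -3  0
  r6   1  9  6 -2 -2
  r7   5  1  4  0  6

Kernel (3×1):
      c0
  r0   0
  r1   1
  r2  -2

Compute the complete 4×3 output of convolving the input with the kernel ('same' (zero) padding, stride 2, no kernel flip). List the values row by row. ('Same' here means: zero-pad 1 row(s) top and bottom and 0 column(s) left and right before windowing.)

Output[0,0]: The receptive field on the zero-padded input at this output position is [0 / 2 / 4]. Elementwise product with the kernel and sum: 2·1 + 4·-2.
Output[0,1]: The receptive field on the zero-padded input at this output position is [0 / -1 / 8]. Elementwise product with the kernel and sum: -1·1 + 8·-2.

-6 -17 -13
-9 14 3
-7 -21 9
-9 -2 -14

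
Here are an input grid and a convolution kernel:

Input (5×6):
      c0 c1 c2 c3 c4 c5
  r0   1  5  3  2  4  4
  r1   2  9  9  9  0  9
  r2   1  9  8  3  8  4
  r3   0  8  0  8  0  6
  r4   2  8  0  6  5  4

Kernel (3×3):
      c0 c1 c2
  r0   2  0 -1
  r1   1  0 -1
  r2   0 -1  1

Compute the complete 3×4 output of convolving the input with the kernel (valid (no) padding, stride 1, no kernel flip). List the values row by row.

-9 3 16 -4
-20 23 10 14
-14 21 7 3

Output[0,0]: The receptive field on the input at this output position is [1 5 3 / 2 9 9 / 1 9 8]. Elementwise product with the kernel and sum: 1·2 + 3·-1 + 2·1 + 9·-1 + 9·-1 + 8·1.
Output[0,1]: The receptive field on the input at this output position is [5 3 2 / 9 9 9 / 9 8 3]. Elementwise product with the kernel and sum: 5·2 + 2·-1 + 9·1 + 9·-1 + 8·-1 + 3·1.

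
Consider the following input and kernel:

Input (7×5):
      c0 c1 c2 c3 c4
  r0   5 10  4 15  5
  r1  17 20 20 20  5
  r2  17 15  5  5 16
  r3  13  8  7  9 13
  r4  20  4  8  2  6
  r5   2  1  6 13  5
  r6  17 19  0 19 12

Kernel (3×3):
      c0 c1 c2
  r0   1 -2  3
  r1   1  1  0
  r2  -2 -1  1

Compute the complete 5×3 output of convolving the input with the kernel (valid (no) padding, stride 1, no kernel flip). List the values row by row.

Output[0,0]: The receptive field on the input at this output position is [5 10 4 / 17 20 20 / 17 15 5]. Elementwise product with the kernel and sum: 5·1 + 10·-2 + 4·3 + 17·1 + 20·1 + 17·-2 + 15·-1 + 5·1.

-10 57 30
42 46 -5
-13 21 47
43 38 18
-14 -18 34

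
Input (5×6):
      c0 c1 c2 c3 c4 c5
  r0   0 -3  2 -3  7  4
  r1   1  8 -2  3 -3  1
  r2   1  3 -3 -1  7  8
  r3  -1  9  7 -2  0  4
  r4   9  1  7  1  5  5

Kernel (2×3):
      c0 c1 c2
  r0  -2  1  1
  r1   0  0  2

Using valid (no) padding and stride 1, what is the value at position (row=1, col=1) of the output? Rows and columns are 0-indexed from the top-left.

The receptive field on the input at this output position is [8 -2 3 / 3 -3 -1]. Elementwise product with the kernel and sum: 8·-2 + -2·1 + 3·1 + -1·2.

-17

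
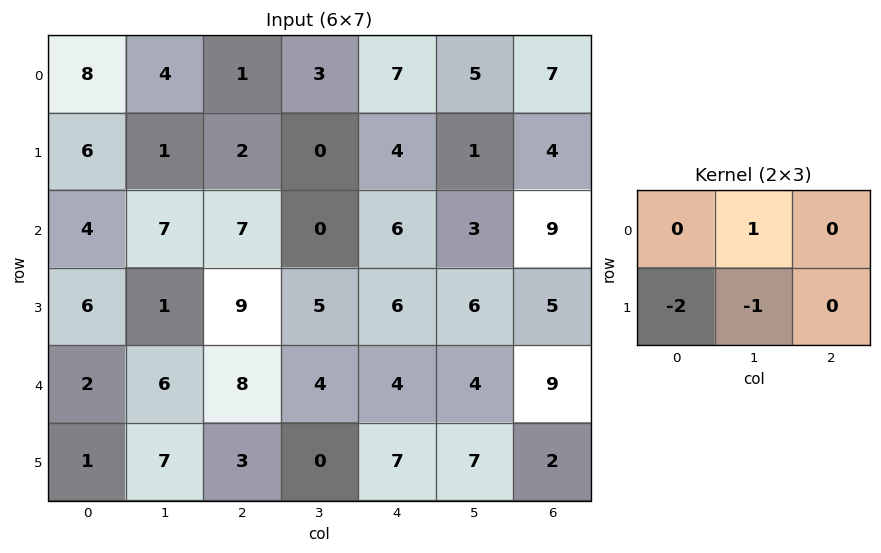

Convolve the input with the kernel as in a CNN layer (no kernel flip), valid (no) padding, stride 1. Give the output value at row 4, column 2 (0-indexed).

-2

The receptive field on the input at this output position is [8 4 4 / 3 0 7]. Elementwise product with the kernel and sum: 4·1 + 3·-2 + 0·-1.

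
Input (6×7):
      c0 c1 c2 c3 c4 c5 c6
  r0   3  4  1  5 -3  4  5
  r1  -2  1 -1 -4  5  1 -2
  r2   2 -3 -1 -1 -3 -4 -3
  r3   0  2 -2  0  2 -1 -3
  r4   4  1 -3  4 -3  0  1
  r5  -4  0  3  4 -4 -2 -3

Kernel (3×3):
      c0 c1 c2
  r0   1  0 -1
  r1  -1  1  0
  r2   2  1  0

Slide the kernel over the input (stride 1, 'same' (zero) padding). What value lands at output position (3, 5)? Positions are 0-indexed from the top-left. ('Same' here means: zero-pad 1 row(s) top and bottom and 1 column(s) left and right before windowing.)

-9

The receptive field on the zero-padded input at this output position is [-3 -4 -3 / 2 -1 -3 / -3 0 1]. Elementwise product with the kernel and sum: -3·1 + -3·-1 + 2·-1 + -1·1 + -3·2 + 0·1.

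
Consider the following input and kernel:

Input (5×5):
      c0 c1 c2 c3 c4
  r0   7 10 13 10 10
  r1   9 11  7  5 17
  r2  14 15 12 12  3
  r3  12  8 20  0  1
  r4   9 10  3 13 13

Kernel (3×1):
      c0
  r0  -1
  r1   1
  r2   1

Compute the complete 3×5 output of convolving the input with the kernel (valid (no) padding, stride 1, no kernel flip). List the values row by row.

Output[0,0]: The receptive field on the input at this output position is [7 / 9 / 14]. Elementwise product with the kernel and sum: 7·-1 + 9·1 + 14·1.
Output[0,1]: The receptive field on the input at this output position is [10 / 11 / 15]. Elementwise product with the kernel and sum: 10·-1 + 11·1 + 15·1.

16 16 6 7 10
17 12 25 7 -13
7 3 11 1 11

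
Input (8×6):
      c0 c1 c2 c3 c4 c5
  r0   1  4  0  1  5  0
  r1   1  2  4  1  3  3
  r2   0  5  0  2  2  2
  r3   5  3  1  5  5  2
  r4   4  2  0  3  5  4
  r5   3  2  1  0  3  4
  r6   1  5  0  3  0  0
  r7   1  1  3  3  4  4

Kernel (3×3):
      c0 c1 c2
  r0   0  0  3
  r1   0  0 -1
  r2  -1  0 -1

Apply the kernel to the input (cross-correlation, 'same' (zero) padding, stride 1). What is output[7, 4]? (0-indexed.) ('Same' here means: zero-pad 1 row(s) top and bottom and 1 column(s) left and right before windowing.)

-4

The receptive field on the zero-padded input at this output position is [3 0 0 / 3 4 4 / 0 0 0]. Elementwise product with the kernel and sum: 0·3 + 4·-1 + 0·-1 + 0·-1.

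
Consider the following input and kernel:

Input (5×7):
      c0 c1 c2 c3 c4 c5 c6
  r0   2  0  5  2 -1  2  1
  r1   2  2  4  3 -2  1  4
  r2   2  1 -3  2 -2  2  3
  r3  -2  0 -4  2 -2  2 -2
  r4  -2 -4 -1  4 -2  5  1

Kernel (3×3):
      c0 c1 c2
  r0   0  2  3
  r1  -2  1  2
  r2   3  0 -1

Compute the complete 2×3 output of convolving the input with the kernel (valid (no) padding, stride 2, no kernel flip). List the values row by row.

Output[0,0]: The receptive field on the input at this output position is [2 0 5 / 2 2 4 / 2 1 -3]. Elementwise product with the kernel and sum: 0·2 + 5·3 + 2·-2 + 2·1 + 4·2 + 2·3 + -3·-1.
Output[0,1]: The receptive field on the input at this output position is [5 2 -1 / 4 3 -2 / -3 2 -2]. Elementwise product with the kernel and sum: 2·2 + -1·3 + 4·-2 + 3·1 + -2·2 + -3·3 + -2·-1.

30 -15 11
-16 3 8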